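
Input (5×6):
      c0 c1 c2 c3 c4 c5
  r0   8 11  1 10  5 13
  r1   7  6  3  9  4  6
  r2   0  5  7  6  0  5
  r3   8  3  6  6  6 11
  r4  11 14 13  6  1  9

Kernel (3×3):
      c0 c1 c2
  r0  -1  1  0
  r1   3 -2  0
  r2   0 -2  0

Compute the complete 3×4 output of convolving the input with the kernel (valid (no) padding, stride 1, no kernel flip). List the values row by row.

Output[0,0]: The receptive field on the input at this output position is [8 11 1 / 7 6 3 / 0 5 7]. Elementwise product with the kernel and sum: 8·-1 + 11·1 + 7·3 + 6·-2 + 5·-2.
Output[0,1]: The receptive field on the input at this output position is [11 1 10 / 6 3 9 / 5 7 6]. Elementwise product with the kernel and sum: 11·-1 + 1·1 + 6·3 + 3·-2 + 7·-2.

2 -12 -12 14
-17 -14 3 1
-5 -27 -7 -2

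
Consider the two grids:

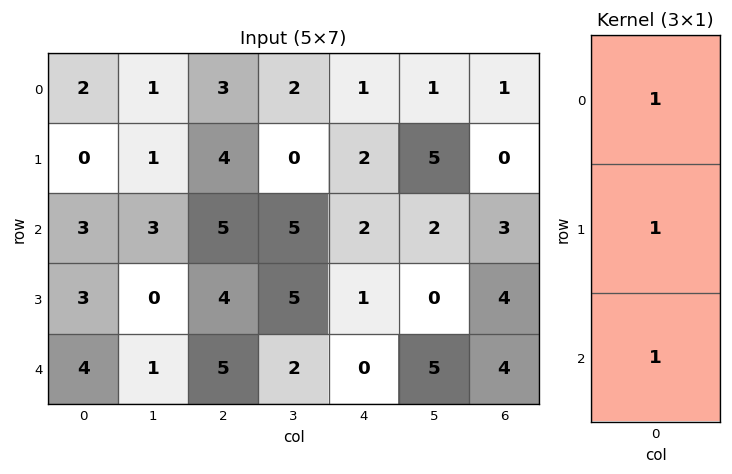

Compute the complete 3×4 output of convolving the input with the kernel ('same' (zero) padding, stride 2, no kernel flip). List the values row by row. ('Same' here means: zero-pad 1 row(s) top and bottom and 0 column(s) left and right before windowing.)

Output[0,0]: The receptive field on the zero-padded input at this output position is [0 / 2 / 0]. Elementwise product with the kernel and sum: 0·1 + 2·1 + 0·1.

2 7 3 1
6 13 5 7
7 9 1 8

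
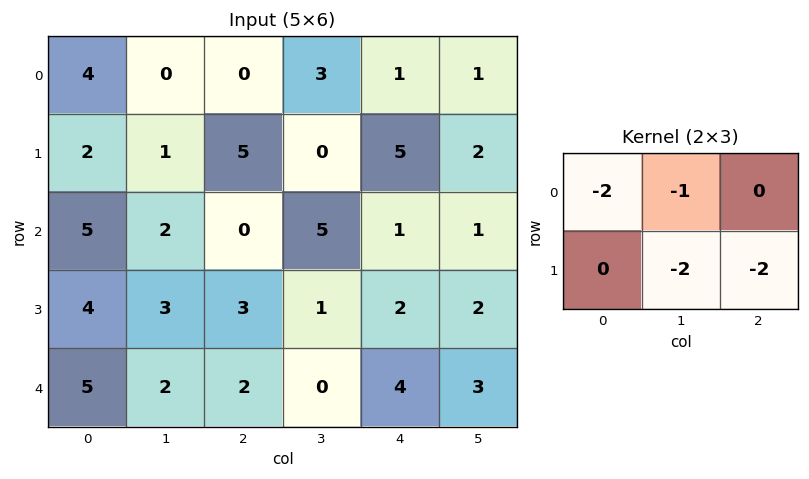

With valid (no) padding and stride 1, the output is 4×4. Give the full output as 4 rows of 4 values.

Output[0,0]: The receptive field on the input at this output position is [4 0 0 / 2 1 5]. Elementwise product with the kernel and sum: 4·-2 + 0·-1 + 1·-2 + 5·-2.
Output[0,1]: The receptive field on the input at this output position is [0 0 3 / 1 5 0]. Elementwise product with the kernel and sum: 0·-2 + 0·-1 + 5·-2 + 0·-2.

-20 -10 -13 -21
-9 -17 -22 -9
-24 -12 -11 -19
-19 -13 -15 -18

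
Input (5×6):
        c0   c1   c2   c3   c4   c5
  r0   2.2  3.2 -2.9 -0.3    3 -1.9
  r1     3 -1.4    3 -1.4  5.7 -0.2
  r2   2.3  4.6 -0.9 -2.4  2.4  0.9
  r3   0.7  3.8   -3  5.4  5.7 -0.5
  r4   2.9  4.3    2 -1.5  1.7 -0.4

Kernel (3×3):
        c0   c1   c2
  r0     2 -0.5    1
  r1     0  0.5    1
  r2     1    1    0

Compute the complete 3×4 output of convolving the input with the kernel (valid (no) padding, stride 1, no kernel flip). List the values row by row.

9.1 11.35 -0.95 -1.35
15.6 -7.75 16 7.35
7.5 17.45 10.7 -2.55

Output[0,0]: The receptive field on the input at this output position is [2.2 3.2 -2.9 / 3 -1.4 3 / 2.3 4.6 -0.9]. Elementwise product with the kernel and sum: 2.2·2 + 3.2·-0.5 + -2.9·1 + -1.4·0.5 + 3·1 + 2.3·1 + 4.6·1.
Output[0,1]: The receptive field on the input at this output position is [3.2 -2.9 -0.3 / -1.4 3 -1.4 / 4.6 -0.9 -2.4]. Elementwise product with the kernel and sum: 3.2·2 + -2.9·-0.5 + -0.3·1 + 3·0.5 + -1.4·1 + 4.6·1 + -0.9·1.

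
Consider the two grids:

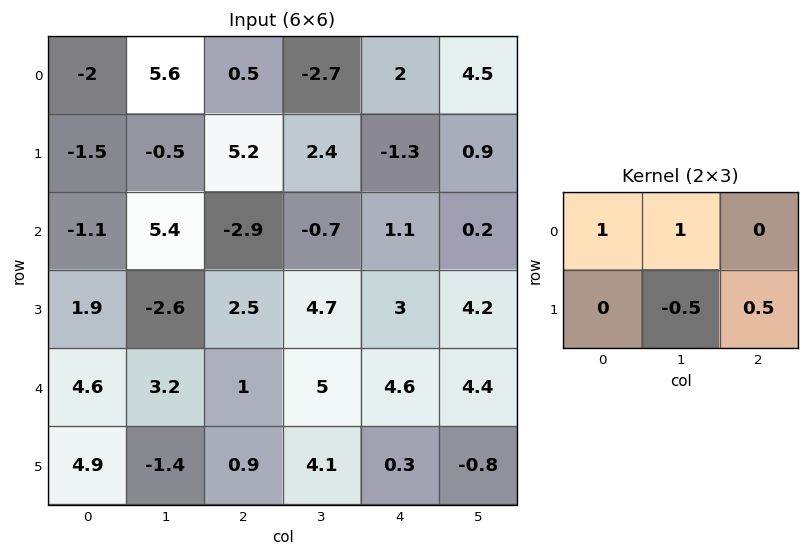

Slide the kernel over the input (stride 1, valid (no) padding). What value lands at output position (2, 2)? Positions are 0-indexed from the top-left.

-4.45

The receptive field on the input at this output position is [-2.9 -0.7 1.1 / 2.5 4.7 3]. Elementwise product with the kernel and sum: -2.9·1 + -0.7·1 + 4.7·-0.5 + 3·0.5.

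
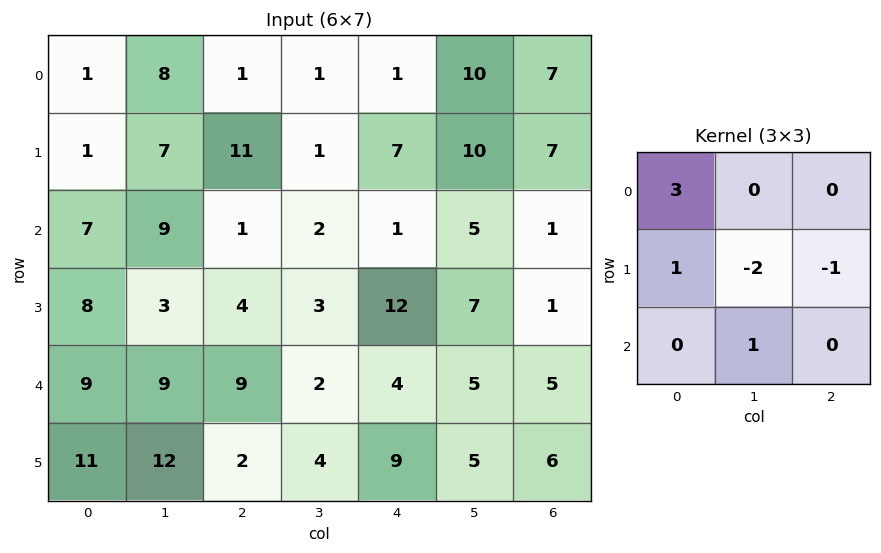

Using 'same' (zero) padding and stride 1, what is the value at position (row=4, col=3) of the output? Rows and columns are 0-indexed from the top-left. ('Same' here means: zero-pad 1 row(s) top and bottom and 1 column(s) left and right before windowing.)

17

The receptive field on the zero-padded input at this output position is [4 3 12 / 9 2 4 / 2 4 9]. Elementwise product with the kernel and sum: 4·3 + 9·1 + 2·-2 + 4·-1 + 4·1.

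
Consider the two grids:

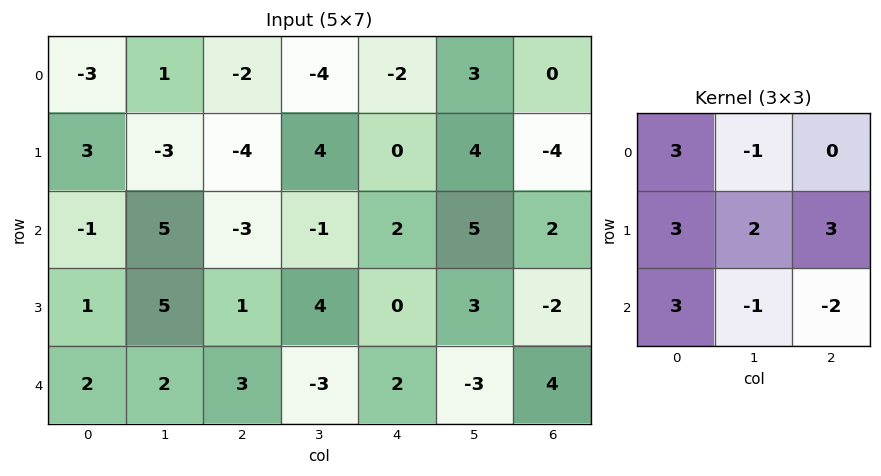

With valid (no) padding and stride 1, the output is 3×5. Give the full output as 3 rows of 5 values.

-21 20 -18 -1 -16
6 7 -22 34 19
6 56 11 11 2

Output[0,0]: The receptive field on the input at this output position is [-3 1 -2 / 3 -3 -4 / -1 5 -3]. Elementwise product with the kernel and sum: -3·3 + 1·-1 + 3·3 + -3·2 + -4·3 + -1·3 + 5·-1 + -3·-2.
Output[0,1]: The receptive field on the input at this output position is [1 -2 -4 / -3 -4 4 / 5 -3 -1]. Elementwise product with the kernel and sum: 1·3 + -2·-1 + -3·3 + -4·2 + 4·3 + 5·3 + -3·-1 + -1·-2.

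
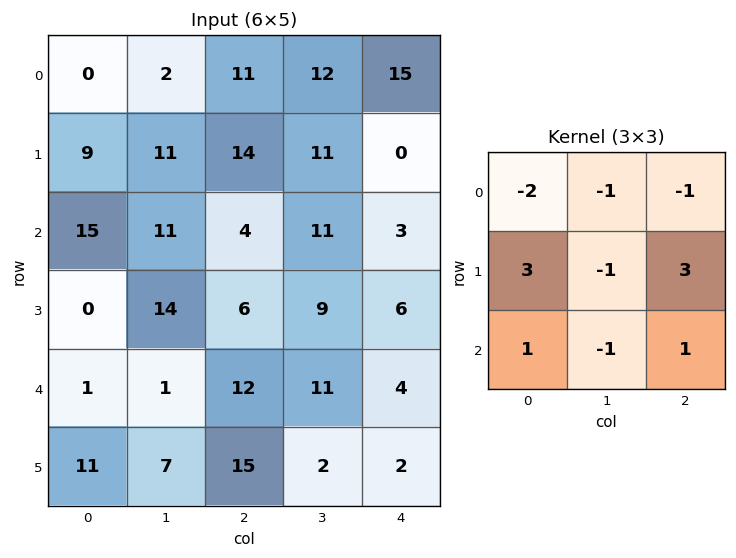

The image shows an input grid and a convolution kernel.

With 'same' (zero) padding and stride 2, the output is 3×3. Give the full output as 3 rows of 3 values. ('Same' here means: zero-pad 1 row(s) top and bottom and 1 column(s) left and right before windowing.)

Output[0,0]: The receptive field on the zero-padded input at this output position is [0 0 0 / 0 0 2 / 0 9 11]. Elementwise product with the kernel and sum: 0·-2 + 0·-1 + 0·-1 + 0·3 + 0·-1 + 2·3 + 0·1 + 9·-1 + 11·1.

8 39 32
12 32 11
-16 -25 5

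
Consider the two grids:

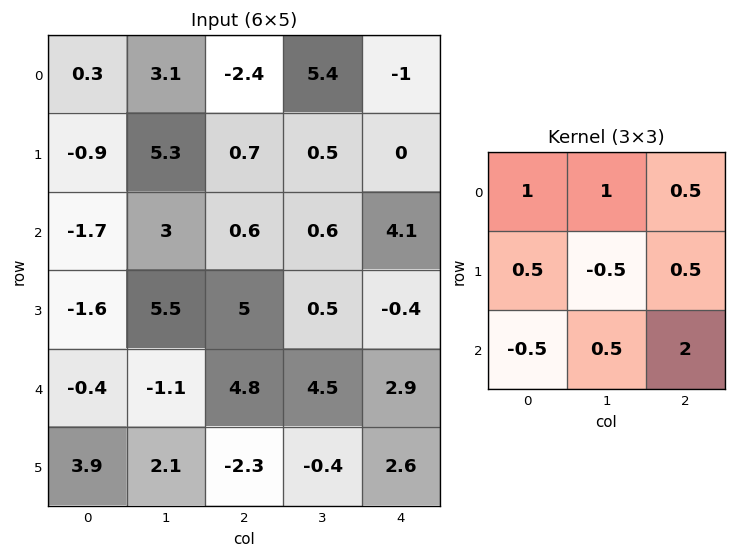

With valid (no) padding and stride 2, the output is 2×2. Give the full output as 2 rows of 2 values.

Output[0,0]: The receptive field on the input at this output position is [0.3 3.1 -2.4 / -0.9 5.3 0.7 / -1.7 3 0.6]. Elementwise product with the kernel and sum: 0.3·1 + 3.1·1 + -2.4·0.5 + -0.9·0.5 + 5.3·-0.5 + 0.7·0.5 + -1.7·-0.5 + 3·0.5 + 0.6·2.
Output[0,1]: The receptive field on the input at this output position is [-2.4 5.4 -1 / 0.7 0.5 0 / 0.6 0.6 4.1]. Elementwise product with the kernel and sum: -2.4·1 + 5.4·1 + -1·0.5 + 0.7·0.5 + 0.5·-0.5 + 0·0.5 + 0.6·-0.5 + 0.6·0.5 + 4.1·2.

3 10.8
9.8 10.95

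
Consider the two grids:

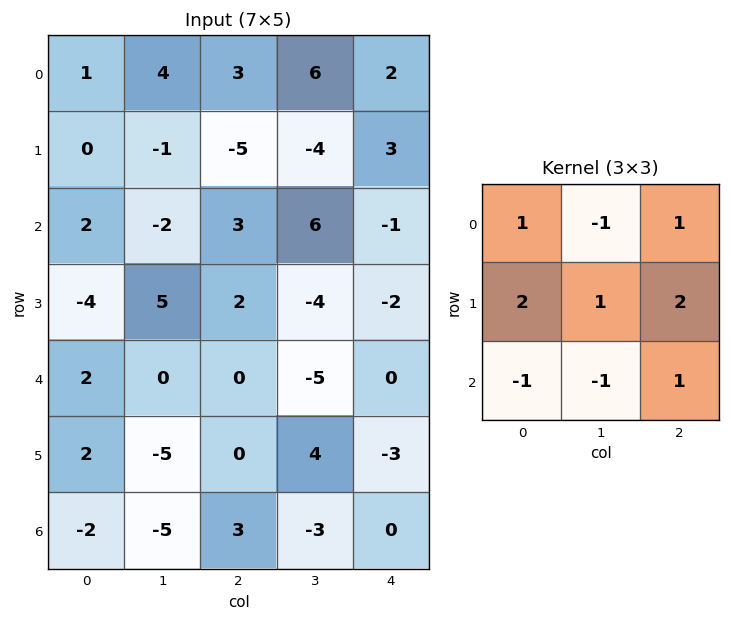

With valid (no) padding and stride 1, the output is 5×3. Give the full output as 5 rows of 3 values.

-8 -3 -19
5 0 12
6 0 -3
0 -2 -8
11 -8 3

Output[0,0]: The receptive field on the input at this output position is [1 4 3 / 0 -1 -5 / 2 -2 3]. Elementwise product with the kernel and sum: 1·1 + 4·-1 + 3·1 + 0·2 + -1·1 + -5·2 + 2·-1 + -2·-1 + 3·1.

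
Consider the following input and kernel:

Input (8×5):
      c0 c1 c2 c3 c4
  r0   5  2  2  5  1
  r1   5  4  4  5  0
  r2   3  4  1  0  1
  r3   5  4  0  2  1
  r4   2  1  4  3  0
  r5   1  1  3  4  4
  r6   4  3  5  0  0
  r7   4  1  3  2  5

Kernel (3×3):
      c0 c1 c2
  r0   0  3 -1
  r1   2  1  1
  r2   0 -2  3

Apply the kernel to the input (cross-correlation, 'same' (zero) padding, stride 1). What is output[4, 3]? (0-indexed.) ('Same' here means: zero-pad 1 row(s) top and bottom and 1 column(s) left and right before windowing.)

The receptive field on the zero-padded input at this output position is [0 2 1 / 4 3 0 / 3 4 4]. Elementwise product with the kernel and sum: 2·3 + 1·-1 + 4·2 + 3·1 + 0·1 + 4·-2 + 4·3.

20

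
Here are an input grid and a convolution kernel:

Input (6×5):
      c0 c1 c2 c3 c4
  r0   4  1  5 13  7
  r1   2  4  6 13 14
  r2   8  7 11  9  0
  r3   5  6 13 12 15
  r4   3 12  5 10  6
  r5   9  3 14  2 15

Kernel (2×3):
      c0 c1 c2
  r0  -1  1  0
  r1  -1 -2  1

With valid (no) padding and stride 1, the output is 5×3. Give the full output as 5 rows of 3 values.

-7 1 -10
-9 -18 -22
-5 -16 -24
-21 -5 -20
8 -36 2

Output[0,0]: The receptive field on the input at this output position is [4 1 5 / 2 4 6]. Elementwise product with the kernel and sum: 4·-1 + 1·1 + 2·-1 + 4·-2 + 6·1.
Output[0,1]: The receptive field on the input at this output position is [1 5 13 / 4 6 13]. Elementwise product with the kernel and sum: 1·-1 + 5·1 + 4·-1 + 6·-2 + 13·1.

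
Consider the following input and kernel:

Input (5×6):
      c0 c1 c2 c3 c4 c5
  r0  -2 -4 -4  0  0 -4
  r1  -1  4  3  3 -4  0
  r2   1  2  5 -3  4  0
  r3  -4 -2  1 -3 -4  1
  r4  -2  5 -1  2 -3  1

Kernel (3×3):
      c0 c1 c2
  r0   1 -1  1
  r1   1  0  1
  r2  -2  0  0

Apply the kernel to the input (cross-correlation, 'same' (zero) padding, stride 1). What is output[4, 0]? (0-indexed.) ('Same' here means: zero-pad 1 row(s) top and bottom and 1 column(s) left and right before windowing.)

7

The receptive field on the zero-padded input at this output position is [0 -4 -2 / 0 -2 5 / 0 0 0]. Elementwise product with the kernel and sum: 0·1 + -4·-1 + -2·1 + 0·1 + 5·1 + 0·-2.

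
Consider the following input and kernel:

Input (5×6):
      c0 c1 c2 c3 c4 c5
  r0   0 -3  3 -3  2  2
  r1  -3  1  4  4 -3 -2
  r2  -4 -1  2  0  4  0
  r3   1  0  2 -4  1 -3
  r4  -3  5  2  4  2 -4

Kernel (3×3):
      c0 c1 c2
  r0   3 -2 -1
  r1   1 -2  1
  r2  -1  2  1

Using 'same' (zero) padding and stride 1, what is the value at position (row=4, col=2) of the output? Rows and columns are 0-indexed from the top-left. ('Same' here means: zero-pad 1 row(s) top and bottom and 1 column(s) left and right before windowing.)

5

The receptive field on the zero-padded input at this output position is [0 2 -4 / 5 2 4 / 0 0 0]. Elementwise product with the kernel and sum: 0·3 + 2·-2 + -4·-1 + 5·1 + 2·-2 + 4·1 + 0·-1 + 0·2 + 0·1.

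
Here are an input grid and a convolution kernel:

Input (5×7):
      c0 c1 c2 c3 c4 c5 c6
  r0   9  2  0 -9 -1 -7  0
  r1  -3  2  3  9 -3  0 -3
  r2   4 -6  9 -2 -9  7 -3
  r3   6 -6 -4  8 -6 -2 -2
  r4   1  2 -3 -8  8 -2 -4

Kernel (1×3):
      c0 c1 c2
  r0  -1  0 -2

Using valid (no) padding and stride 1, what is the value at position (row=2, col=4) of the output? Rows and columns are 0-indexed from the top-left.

The receptive field on the input at this output position is [-9 7 -3]. Elementwise product with the kernel and sum: -9·-1 + -3·-2.

15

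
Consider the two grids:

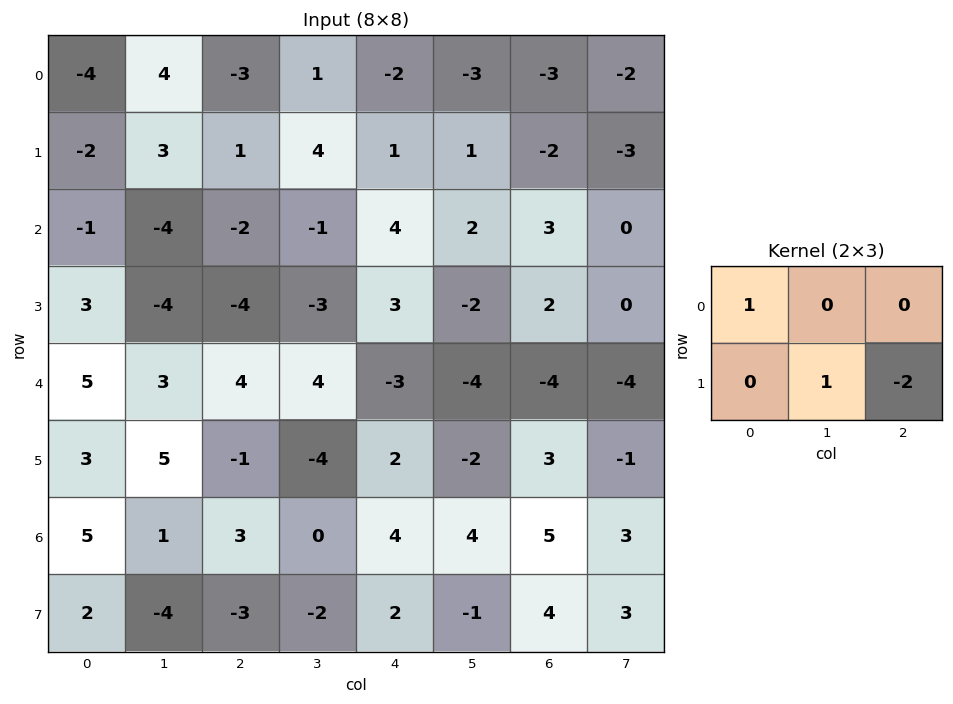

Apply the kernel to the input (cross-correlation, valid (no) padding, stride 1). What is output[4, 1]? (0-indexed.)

The receptive field on the input at this output position is [3 4 4 / 5 -1 -4]. Elementwise product with the kernel and sum: 3·1 + -1·1 + -4·-2.

10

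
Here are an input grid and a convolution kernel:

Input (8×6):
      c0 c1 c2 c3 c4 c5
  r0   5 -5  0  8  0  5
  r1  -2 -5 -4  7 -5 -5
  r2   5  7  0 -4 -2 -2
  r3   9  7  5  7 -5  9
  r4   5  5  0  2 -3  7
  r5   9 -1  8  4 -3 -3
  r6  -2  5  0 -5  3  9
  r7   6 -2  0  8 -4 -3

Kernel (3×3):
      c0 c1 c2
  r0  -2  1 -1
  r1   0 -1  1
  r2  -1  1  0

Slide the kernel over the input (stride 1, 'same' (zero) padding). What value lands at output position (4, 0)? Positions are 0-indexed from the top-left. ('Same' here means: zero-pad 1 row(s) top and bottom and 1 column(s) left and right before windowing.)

The receptive field on the zero-padded input at this output position is [0 9 7 / 0 5 5 / 0 9 -1]. Elementwise product with the kernel and sum: 0·-2 + 9·1 + 7·-1 + 5·-1 + 5·1 + 0·-1 + 9·1.

11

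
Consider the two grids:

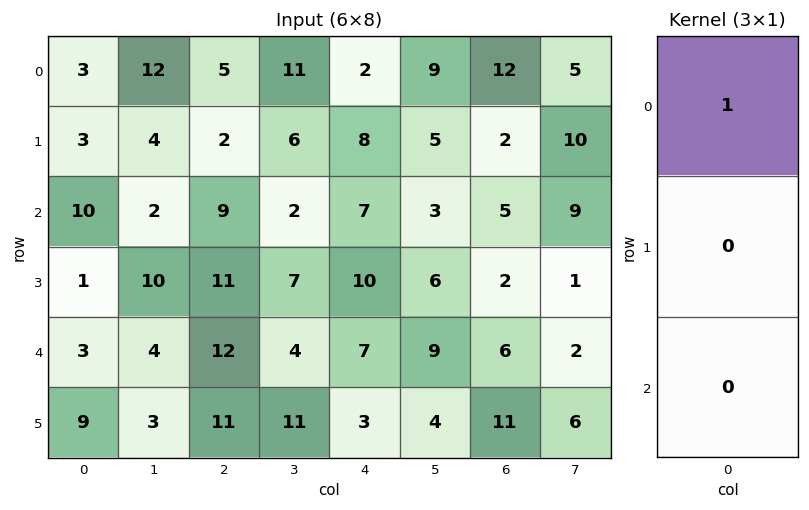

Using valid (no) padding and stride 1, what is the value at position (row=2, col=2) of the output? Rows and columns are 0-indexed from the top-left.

The receptive field on the input at this output position is [9 / 11 / 12]. Elementwise product with the kernel and sum: 9·1.

9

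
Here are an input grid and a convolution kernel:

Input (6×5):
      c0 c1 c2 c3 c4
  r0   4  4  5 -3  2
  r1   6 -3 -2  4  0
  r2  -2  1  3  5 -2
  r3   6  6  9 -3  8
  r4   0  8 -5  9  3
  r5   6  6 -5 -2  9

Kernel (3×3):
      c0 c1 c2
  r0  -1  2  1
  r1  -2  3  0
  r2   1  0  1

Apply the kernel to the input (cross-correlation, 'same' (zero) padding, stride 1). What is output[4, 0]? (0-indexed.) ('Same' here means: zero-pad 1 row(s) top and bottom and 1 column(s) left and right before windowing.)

24

The receptive field on the zero-padded input at this output position is [0 6 6 / 0 0 8 / 0 6 6]. Elementwise product with the kernel and sum: 0·-1 + 6·2 + 6·1 + 0·-2 + 0·3 + 0·1 + 6·1.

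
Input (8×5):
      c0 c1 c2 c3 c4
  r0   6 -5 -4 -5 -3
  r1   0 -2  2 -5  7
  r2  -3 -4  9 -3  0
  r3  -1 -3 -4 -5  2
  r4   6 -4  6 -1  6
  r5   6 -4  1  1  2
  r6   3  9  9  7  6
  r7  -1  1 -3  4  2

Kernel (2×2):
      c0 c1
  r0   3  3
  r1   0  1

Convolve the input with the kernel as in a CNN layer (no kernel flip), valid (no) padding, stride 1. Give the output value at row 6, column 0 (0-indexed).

The receptive field on the input at this output position is [3 9 / -1 1]. Elementwise product with the kernel and sum: 3·3 + 9·3 + 1·1.

37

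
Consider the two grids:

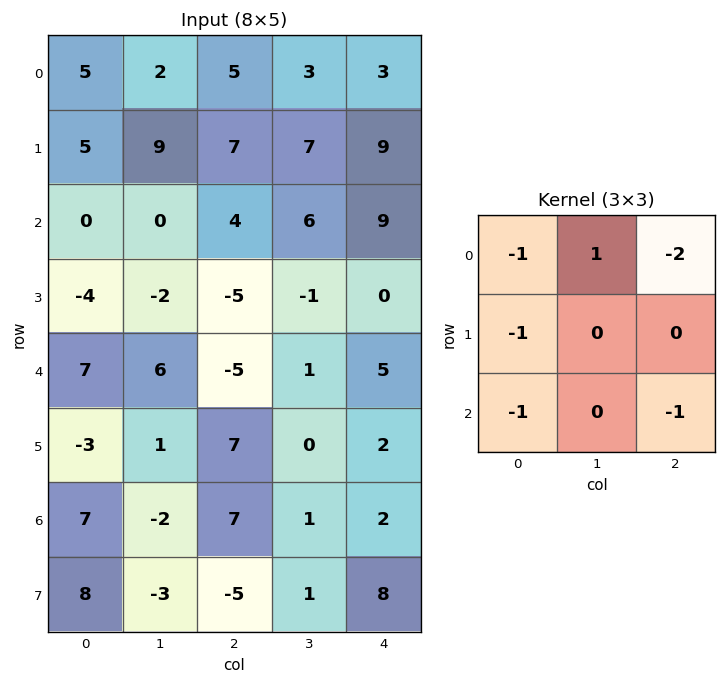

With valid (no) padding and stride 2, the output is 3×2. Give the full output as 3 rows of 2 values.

-22 -28
-6 -11
-2 -20

Output[0,0]: The receptive field on the input at this output position is [5 2 5 / 5 9 7 / 0 0 4]. Elementwise product with the kernel and sum: 5·-1 + 2·1 + 5·-2 + 5·-1 + 0·-1 + 4·-1.
Output[0,1]: The receptive field on the input at this output position is [5 3 3 / 7 7 9 / 4 6 9]. Elementwise product with the kernel and sum: 5·-1 + 3·1 + 3·-2 + 7·-1 + 4·-1 + 9·-1.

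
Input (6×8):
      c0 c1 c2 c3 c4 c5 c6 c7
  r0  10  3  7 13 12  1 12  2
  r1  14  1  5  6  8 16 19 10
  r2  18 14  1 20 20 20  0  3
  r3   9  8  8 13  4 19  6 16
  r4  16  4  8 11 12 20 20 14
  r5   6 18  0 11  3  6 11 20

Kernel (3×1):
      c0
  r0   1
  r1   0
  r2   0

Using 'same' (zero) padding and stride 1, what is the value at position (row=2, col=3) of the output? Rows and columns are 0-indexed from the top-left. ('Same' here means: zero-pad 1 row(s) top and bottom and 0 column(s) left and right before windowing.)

6

The receptive field on the zero-padded input at this output position is [6 / 20 / 13]. Elementwise product with the kernel and sum: 6·1.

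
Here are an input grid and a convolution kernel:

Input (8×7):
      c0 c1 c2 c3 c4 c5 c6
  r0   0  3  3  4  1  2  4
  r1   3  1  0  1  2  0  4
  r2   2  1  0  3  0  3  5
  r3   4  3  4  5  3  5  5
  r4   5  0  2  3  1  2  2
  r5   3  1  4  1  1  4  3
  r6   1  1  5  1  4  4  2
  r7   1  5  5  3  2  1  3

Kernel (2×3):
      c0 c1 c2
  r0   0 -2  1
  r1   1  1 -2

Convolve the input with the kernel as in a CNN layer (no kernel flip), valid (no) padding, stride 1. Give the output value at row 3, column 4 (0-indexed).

-6

The receptive field on the input at this output position is [3 5 5 / 1 2 2]. Elementwise product with the kernel and sum: 5·-2 + 5·1 + 1·1 + 2·1 + 2·-2.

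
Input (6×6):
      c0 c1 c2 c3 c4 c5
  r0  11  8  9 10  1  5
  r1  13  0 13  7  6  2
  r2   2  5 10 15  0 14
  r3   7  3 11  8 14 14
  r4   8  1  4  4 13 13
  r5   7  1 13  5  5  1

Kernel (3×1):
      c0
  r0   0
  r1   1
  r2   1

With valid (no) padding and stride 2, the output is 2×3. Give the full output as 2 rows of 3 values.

Output[0,0]: The receptive field on the input at this output position is [11 / 13 / 2]. Elementwise product with the kernel and sum: 13·1 + 2·1.
Output[0,1]: The receptive field on the input at this output position is [9 / 13 / 10]. Elementwise product with the kernel and sum: 13·1 + 10·1.

15 23 6
15 15 27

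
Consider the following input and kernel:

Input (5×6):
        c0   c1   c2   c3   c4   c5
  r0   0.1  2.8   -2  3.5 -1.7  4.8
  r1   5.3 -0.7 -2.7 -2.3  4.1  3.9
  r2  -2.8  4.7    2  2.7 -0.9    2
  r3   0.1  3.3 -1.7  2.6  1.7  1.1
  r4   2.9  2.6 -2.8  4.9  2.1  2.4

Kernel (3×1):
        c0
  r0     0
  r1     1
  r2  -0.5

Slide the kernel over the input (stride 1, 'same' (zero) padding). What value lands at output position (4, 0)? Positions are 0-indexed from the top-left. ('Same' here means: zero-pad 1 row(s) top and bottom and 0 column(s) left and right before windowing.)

The receptive field on the zero-padded input at this output position is [0.1 / 2.9 / 0]. Elementwise product with the kernel and sum: 2.9·1 + 0·-0.5.

2.9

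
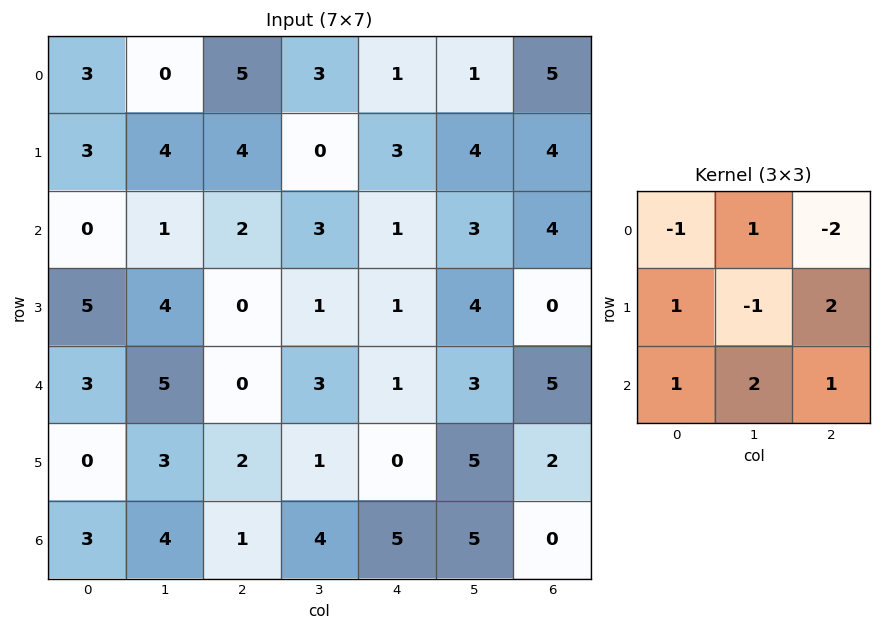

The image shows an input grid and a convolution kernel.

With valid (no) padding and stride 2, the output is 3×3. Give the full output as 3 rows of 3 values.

Output[0,0]: The receptive field on the input at this output position is [3 0 5 / 3 4 4 / 0 1 2]. Elementwise product with the kernel and sum: 3·-1 + 0·1 + 5·-2 + 3·1 + 4·-1 + 4·2 + 0·1 + 1·2 + 2·1.
Output[0,1]: The receptive field on the input at this output position is [5 3 1 / 4 0 3 / 2 3 1]. Elementwise product with the kernel and sum: 5·-1 + 3·1 + 1·-2 + 4·1 + 0·-1 + 3·2 + 2·1 + 3·2 + 1·1.

-2 15 8
11 7 3
15 16 6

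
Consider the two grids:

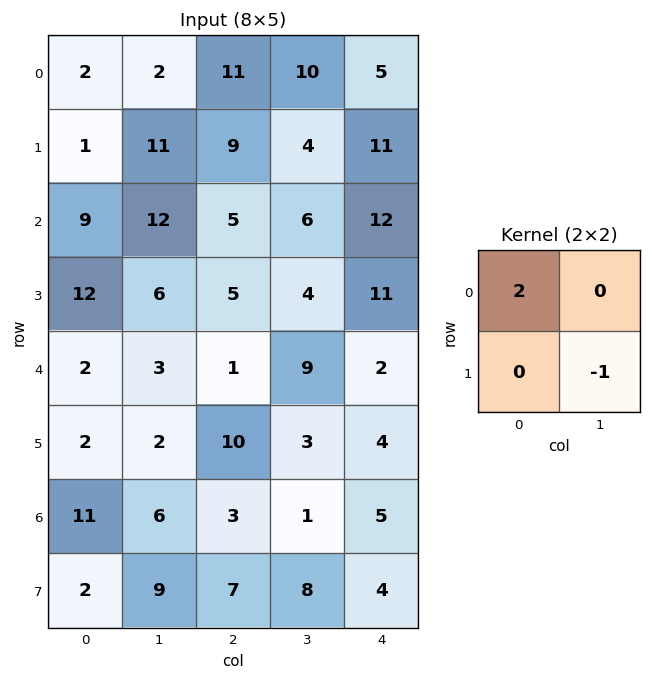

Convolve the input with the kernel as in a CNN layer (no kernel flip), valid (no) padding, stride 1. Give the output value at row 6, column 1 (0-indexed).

5

The receptive field on the input at this output position is [6 3 / 9 7]. Elementwise product with the kernel and sum: 6·2 + 7·-1.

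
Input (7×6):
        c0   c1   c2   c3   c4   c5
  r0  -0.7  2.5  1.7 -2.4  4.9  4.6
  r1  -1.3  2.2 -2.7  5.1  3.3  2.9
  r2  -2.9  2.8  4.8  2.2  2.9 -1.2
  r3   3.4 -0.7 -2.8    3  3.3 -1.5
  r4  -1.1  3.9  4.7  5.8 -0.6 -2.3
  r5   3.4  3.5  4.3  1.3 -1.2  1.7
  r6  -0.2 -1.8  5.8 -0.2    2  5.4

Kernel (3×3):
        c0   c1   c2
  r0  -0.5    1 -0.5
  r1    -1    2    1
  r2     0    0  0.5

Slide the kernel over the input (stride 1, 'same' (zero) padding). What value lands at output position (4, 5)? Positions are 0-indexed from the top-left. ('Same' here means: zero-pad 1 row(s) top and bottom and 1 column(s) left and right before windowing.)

-7.15

The receptive field on the zero-padded input at this output position is [3.3 -1.5 0 / -0.6 -2.3 0 / -1.2 1.7 0]. Elementwise product with the kernel and sum: 3.3·-0.5 + -1.5·1 + 0·-0.5 + -0.6·-1 + -2.3·2 + 0·1 + 0·0.5.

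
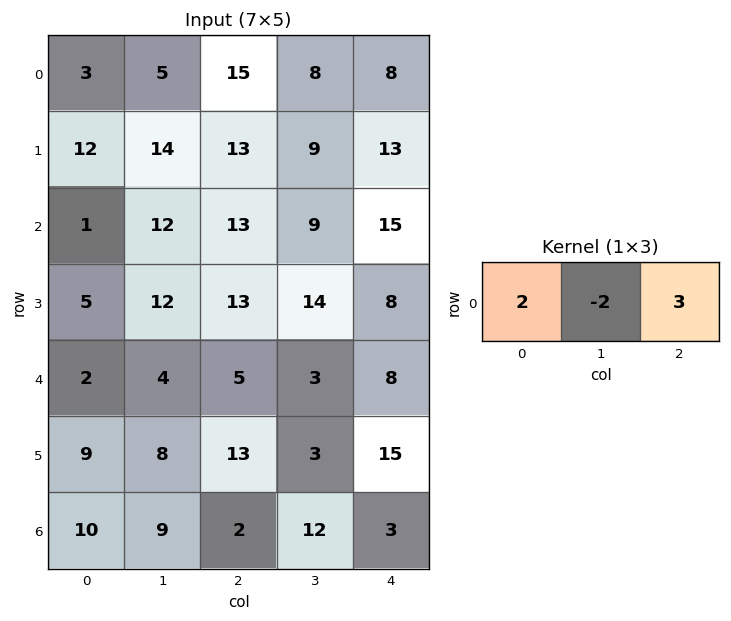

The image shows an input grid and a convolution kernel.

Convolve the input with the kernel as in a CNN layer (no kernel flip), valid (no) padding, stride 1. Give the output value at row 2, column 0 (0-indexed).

The receptive field on the input at this output position is [1 12 13]. Elementwise product with the kernel and sum: 1·2 + 12·-2 + 13·3.

17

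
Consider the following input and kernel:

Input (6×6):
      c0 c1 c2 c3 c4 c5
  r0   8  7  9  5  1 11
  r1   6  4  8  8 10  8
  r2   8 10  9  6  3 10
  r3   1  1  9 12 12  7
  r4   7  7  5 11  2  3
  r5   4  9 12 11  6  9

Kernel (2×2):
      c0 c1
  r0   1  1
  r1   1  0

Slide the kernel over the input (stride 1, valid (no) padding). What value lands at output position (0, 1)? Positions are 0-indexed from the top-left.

20

The receptive field on the input at this output position is [7 9 / 4 8]. Elementwise product with the kernel and sum: 7·1 + 9·1 + 4·1.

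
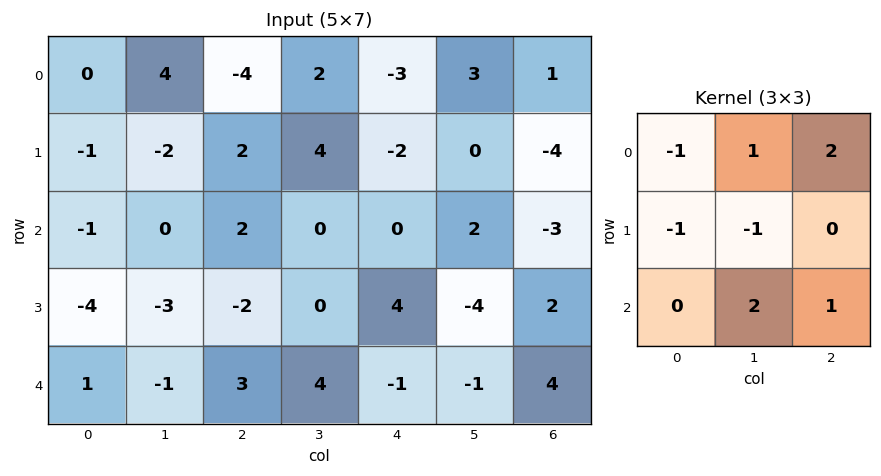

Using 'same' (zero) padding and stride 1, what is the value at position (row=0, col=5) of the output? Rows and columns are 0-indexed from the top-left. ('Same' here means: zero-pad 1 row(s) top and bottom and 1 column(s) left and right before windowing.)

The receptive field on the zero-padded input at this output position is [0 0 0 / -3 3 1 / -2 0 -4]. Elementwise product with the kernel and sum: 0·-1 + 0·1 + 0·2 + -3·-1 + 3·-1 + 0·2 + -4·1.

-4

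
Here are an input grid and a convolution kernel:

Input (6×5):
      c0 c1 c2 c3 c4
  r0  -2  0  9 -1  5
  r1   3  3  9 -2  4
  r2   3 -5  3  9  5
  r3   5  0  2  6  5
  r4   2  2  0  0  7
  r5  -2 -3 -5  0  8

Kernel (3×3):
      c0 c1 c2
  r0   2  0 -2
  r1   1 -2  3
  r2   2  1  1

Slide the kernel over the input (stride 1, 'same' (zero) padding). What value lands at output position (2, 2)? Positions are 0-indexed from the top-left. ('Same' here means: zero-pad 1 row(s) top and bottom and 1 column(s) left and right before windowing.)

The receptive field on the zero-padded input at this output position is [3 9 -2 / -5 3 9 / 0 2 6]. Elementwise product with the kernel and sum: 3·2 + -2·-2 + -5·1 + 3·-2 + 9·3 + 0·2 + 2·1 + 6·1.

34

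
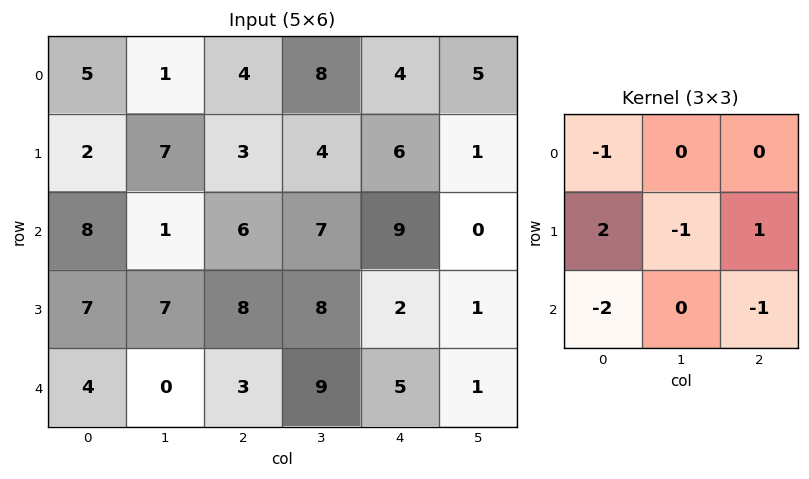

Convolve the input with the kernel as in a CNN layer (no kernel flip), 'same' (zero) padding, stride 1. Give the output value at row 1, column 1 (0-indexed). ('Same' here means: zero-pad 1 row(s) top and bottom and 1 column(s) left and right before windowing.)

-27

The receptive field on the zero-padded input at this output position is [5 1 4 / 2 7 3 / 8 1 6]. Elementwise product with the kernel and sum: 5·-1 + 2·2 + 7·-1 + 3·1 + 8·-2 + 6·-1.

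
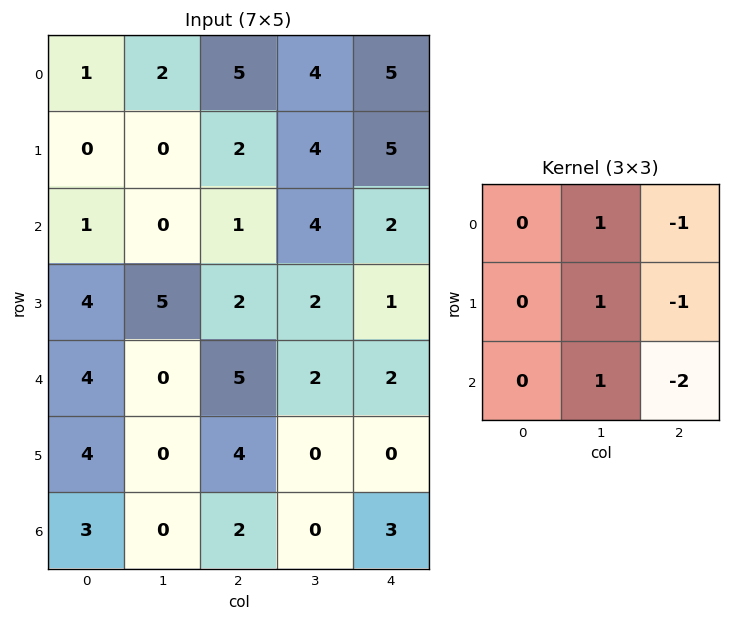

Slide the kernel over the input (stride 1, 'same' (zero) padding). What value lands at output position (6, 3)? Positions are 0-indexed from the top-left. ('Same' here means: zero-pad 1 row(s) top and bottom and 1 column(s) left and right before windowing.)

The receptive field on the zero-padded input at this output position is [4 0 0 / 2 0 3 / 0 0 0]. Elementwise product with the kernel and sum: 0·1 + 0·-1 + 0·1 + 3·-1 + 0·1 + 0·-2.

-3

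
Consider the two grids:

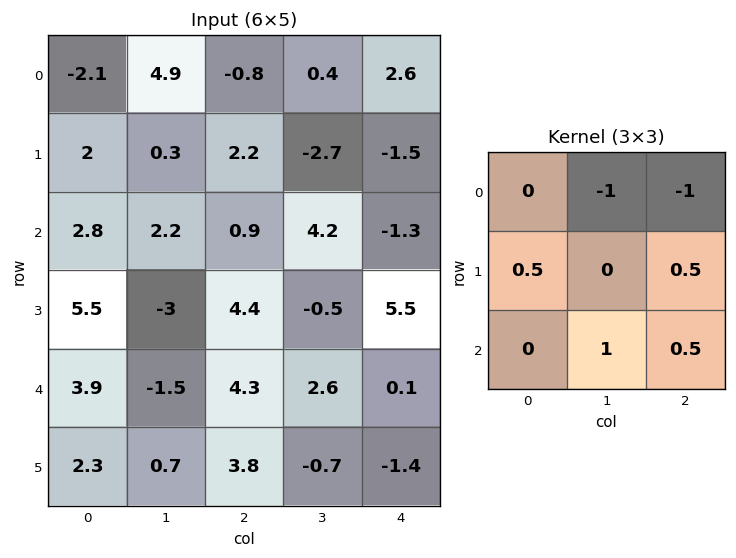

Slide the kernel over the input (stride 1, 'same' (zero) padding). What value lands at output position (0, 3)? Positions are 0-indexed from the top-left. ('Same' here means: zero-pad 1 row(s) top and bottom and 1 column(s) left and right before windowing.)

The receptive field on the zero-padded input at this output position is [0 0 0 / -0.8 0.4 2.6 / 2.2 -2.7 -1.5]. Elementwise product with the kernel and sum: 0·-1 + 0·-1 + -0.8·0.5 + 2.6·0.5 + -2.7·1 + -1.5·0.5.

-2.55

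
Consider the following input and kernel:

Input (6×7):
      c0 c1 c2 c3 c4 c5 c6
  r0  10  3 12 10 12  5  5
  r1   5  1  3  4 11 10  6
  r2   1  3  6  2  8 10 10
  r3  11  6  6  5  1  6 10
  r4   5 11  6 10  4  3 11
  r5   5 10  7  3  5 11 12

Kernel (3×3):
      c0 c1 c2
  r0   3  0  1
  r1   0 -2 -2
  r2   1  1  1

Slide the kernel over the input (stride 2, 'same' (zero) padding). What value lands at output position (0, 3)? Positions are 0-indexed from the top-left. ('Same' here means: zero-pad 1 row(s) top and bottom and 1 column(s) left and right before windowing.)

The receptive field on the zero-padded input at this output position is [0 0 0 / 5 5 0 / 10 6 0]. Elementwise product with the kernel and sum: 0·3 + 0·1 + 5·-2 + 0·-2 + 10·1 + 6·1 + 0·1.

6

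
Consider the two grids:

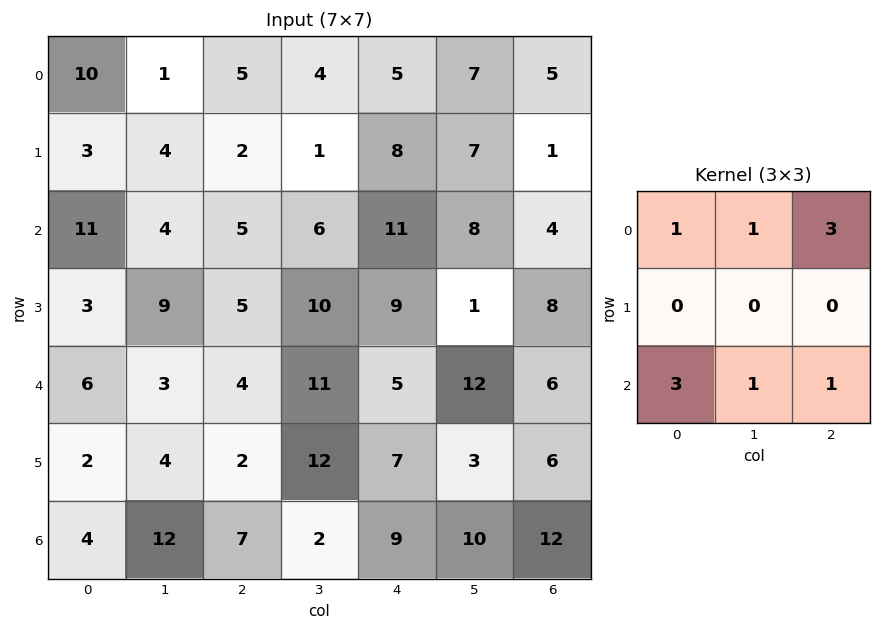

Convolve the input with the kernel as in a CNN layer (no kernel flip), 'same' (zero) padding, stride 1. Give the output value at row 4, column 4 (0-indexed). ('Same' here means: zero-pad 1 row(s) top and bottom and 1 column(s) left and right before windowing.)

68

The receptive field on the zero-padded input at this output position is [10 9 1 / 11 5 12 / 12 7 3]. Elementwise product with the kernel and sum: 10·1 + 9·1 + 1·3 + 12·3 + 7·1 + 3·1.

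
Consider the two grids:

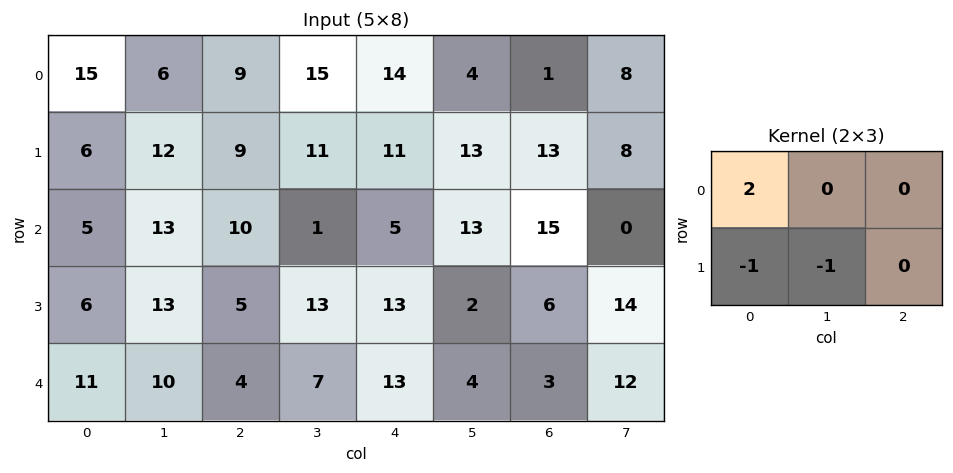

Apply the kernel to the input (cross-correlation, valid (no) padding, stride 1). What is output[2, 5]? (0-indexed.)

18

The receptive field on the input at this output position is [13 15 0 / 2 6 14]. Elementwise product with the kernel and sum: 13·2 + 2·-1 + 6·-1.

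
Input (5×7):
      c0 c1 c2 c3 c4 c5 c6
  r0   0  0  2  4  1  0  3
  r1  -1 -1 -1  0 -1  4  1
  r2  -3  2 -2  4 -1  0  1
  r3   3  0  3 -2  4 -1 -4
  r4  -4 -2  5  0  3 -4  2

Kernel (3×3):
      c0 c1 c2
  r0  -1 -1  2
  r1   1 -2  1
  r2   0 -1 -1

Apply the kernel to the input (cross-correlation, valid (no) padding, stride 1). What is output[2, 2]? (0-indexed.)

4

The receptive field on the input at this output position is [-2 4 -1 / 3 -2 4 / 5 0 3]. Elementwise product with the kernel and sum: -2·-1 + 4·-1 + -1·2 + 3·1 + -2·-2 + 4·1 + 0·-1 + 3·-1.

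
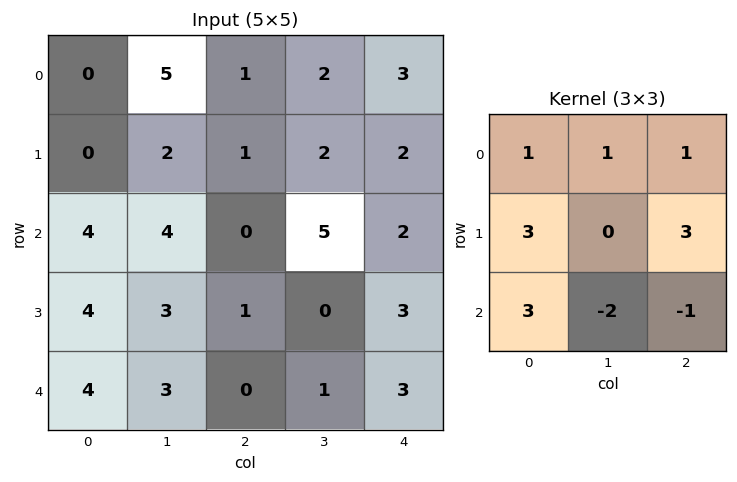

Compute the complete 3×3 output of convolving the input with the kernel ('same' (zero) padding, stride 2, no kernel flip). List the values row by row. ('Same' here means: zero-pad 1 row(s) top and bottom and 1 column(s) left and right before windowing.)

13 23 8
3 39 13
16 16 6

Output[0,0]: The receptive field on the zero-padded input at this output position is [0 0 0 / 0 0 5 / 0 0 2]. Elementwise product with the kernel and sum: 0·1 + 0·1 + 0·1 + 0·3 + 5·3 + 0·3 + 0·-2 + 2·-1.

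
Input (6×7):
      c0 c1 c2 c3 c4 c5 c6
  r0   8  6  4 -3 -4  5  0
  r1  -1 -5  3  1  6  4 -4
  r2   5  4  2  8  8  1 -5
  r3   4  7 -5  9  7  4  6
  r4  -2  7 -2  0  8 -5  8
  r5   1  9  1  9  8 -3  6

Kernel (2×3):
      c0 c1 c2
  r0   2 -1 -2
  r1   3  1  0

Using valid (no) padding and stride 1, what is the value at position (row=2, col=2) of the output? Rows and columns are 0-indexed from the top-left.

-26

The receptive field on the input at this output position is [2 8 8 / -5 9 7]. Elementwise product with the kernel and sum: 2·2 + 8·-1 + 8·-2 + -5·3 + 9·1.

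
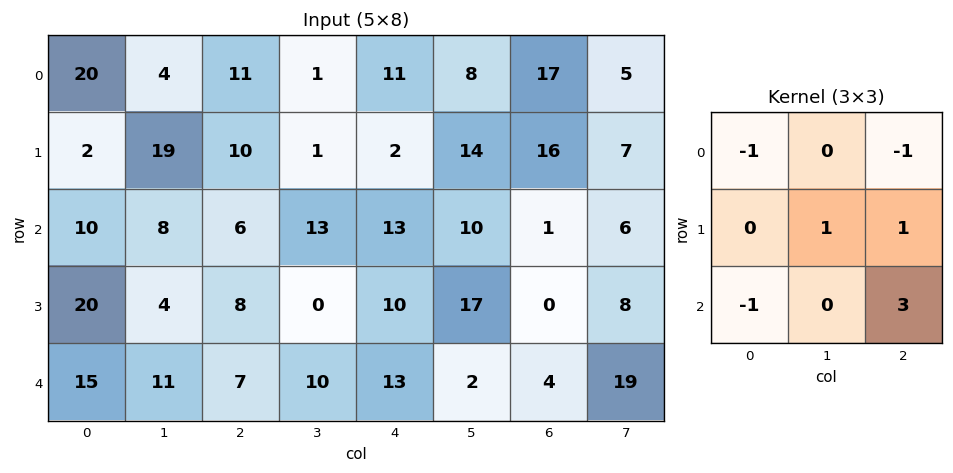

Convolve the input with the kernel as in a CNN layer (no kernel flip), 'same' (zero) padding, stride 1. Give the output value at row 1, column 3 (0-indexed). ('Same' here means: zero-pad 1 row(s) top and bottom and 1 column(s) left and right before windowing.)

The receptive field on the zero-padded input at this output position is [11 1 11 / 10 1 2 / 6 13 13]. Elementwise product with the kernel and sum: 11·-1 + 11·-1 + 1·1 + 2·1 + 6·-1 + 13·3.

14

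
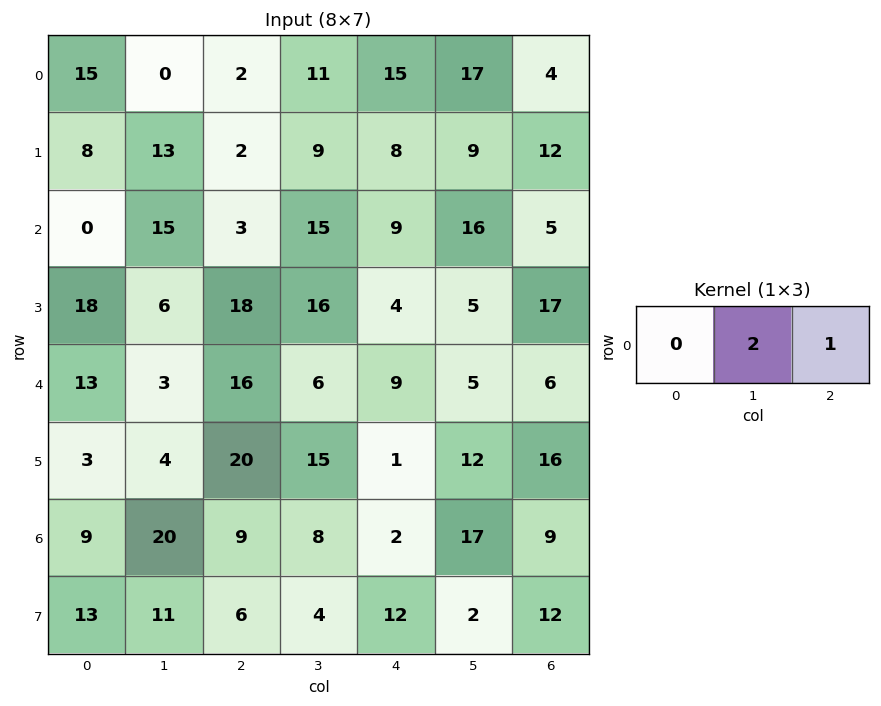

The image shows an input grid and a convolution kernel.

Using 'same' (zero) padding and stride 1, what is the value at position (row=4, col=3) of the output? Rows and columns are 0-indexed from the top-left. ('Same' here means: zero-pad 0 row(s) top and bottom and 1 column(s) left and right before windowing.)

The receptive field on the zero-padded input at this output position is [16 6 9]. Elementwise product with the kernel and sum: 6·2 + 9·1.

21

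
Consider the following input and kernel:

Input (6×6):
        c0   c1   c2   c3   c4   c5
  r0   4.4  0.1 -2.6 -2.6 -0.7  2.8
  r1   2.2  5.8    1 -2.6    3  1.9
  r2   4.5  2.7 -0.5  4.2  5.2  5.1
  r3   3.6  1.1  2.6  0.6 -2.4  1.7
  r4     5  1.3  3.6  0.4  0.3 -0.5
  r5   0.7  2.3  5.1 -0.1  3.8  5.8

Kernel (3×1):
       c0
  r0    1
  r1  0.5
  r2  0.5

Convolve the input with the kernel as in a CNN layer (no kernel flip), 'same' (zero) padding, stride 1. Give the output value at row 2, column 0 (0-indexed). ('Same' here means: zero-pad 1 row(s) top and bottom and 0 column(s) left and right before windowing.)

The receptive field on the zero-padded input at this output position is [2.2 / 4.5 / 3.6]. Elementwise product with the kernel and sum: 2.2·1 + 4.5·0.5 + 3.6·0.5.

6.25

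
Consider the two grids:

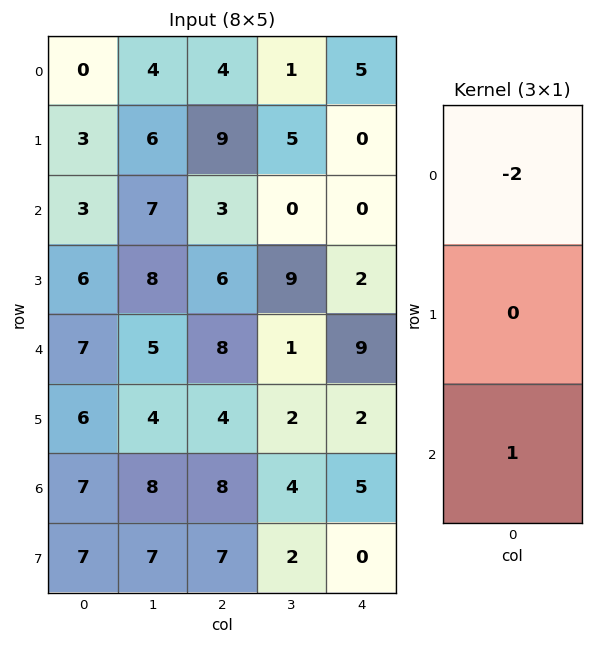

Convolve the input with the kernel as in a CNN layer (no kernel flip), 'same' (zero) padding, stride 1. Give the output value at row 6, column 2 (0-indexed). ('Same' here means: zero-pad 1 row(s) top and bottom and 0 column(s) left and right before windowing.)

-1

The receptive field on the zero-padded input at this output position is [4 / 8 / 7]. Elementwise product with the kernel and sum: 4·-2 + 7·1.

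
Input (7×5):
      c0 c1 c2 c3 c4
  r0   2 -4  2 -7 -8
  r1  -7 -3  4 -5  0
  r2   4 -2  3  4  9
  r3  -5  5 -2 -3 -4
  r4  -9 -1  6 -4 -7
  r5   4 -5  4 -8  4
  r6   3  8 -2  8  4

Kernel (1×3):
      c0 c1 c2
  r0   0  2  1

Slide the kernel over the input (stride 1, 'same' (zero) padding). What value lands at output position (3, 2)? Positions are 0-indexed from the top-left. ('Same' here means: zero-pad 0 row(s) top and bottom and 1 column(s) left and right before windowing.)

-7

The receptive field on the zero-padded input at this output position is [5 -2 -3]. Elementwise product with the kernel and sum: -2·2 + -3·1.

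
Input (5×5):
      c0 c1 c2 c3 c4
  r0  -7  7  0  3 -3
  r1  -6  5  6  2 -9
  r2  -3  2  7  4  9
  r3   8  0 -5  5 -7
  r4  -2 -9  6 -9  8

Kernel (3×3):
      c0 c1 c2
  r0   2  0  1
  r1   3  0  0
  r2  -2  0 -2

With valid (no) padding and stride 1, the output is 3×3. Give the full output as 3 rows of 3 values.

-40 20 -17
-21 8 48
17 44 -20

Output[0,0]: The receptive field on the input at this output position is [-7 7 0 / -6 5 6 / -3 2 7]. Elementwise product with the kernel and sum: -7·2 + 0·1 + -6·3 + -3·-2 + 7·-2.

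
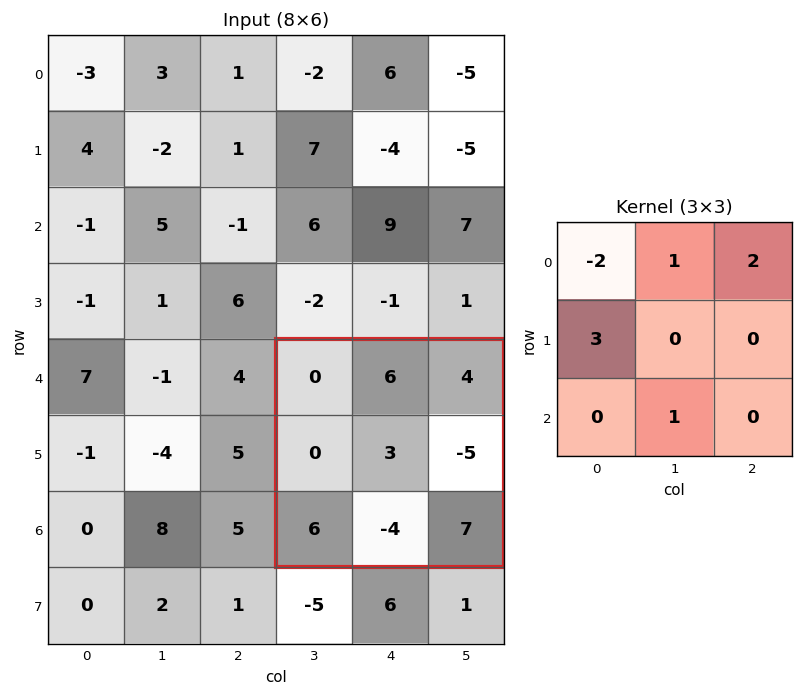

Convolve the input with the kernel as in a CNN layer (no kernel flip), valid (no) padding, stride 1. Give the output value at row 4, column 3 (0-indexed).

10

The receptive field on the input at this output position is [0 6 4 / 0 3 -5 / 6 -4 7]. Elementwise product with the kernel and sum: 0·-2 + 6·1 + 4·2 + 0·3 + -4·1.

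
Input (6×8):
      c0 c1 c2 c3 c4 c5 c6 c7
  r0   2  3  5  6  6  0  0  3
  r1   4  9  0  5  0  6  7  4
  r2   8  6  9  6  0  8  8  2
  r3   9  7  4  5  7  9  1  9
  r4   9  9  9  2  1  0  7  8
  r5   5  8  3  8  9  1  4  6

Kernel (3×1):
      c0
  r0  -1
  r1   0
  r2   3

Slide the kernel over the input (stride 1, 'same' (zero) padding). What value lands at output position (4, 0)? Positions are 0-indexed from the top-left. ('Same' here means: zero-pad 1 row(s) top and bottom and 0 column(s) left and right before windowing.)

The receptive field on the zero-padded input at this output position is [9 / 9 / 5]. Elementwise product with the kernel and sum: 9·-1 + 5·3.

6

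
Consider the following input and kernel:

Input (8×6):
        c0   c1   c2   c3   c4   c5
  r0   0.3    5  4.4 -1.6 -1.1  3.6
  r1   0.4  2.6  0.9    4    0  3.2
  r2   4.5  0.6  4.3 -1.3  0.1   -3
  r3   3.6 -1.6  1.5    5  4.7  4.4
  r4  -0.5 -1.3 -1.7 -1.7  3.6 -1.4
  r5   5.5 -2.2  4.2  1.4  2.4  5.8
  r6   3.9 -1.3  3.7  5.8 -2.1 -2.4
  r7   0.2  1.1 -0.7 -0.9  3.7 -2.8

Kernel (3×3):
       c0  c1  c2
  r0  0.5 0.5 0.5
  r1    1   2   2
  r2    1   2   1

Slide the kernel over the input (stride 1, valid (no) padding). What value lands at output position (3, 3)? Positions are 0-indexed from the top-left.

21.75

The receptive field on the input at this output position is [5 4.7 4.4 / -1.7 3.6 -1.4 / 1.4 2.4 5.8]. Elementwise product with the kernel and sum: 5·0.5 + 4.7·0.5 + 4.4·0.5 + -1.7·1 + 3.6·2 + -1.4·2 + 1.4·1 + 2.4·2 + 5.8·1.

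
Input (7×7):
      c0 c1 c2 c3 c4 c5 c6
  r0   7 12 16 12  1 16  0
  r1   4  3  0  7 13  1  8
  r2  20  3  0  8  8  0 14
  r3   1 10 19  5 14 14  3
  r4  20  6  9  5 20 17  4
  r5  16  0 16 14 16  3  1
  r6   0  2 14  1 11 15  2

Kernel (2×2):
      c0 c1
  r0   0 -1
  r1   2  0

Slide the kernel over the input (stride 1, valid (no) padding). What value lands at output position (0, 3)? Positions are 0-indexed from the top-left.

13

The receptive field on the input at this output position is [12 1 / 7 13]. Elementwise product with the kernel and sum: 1·-1 + 7·2.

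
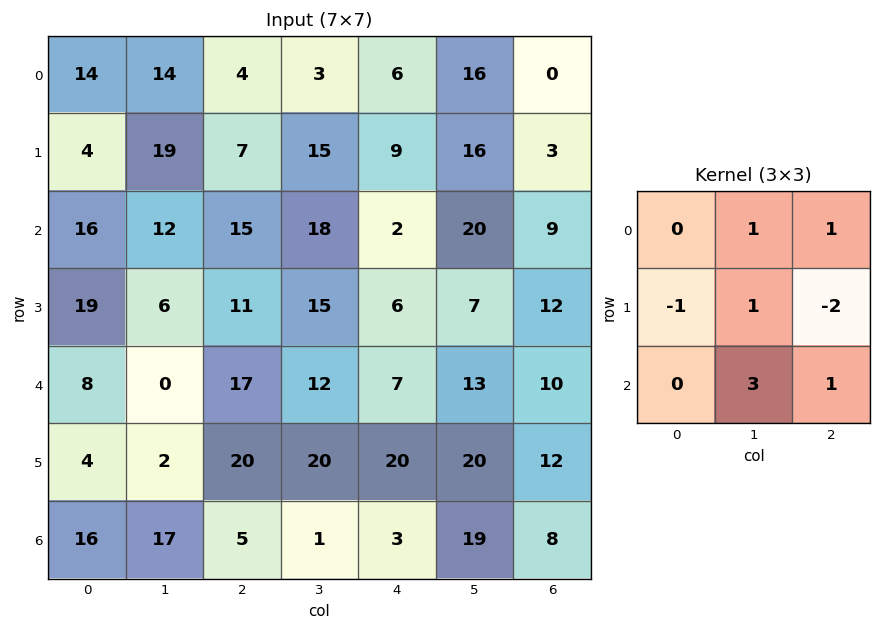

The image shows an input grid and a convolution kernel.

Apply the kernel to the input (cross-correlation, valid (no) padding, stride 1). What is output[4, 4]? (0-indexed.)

64

The receptive field on the input at this output position is [7 13 10 / 20 20 12 / 3 19 8]. Elementwise product with the kernel and sum: 13·1 + 10·1 + 20·-1 + 20·1 + 12·-2 + 19·3 + 8·1.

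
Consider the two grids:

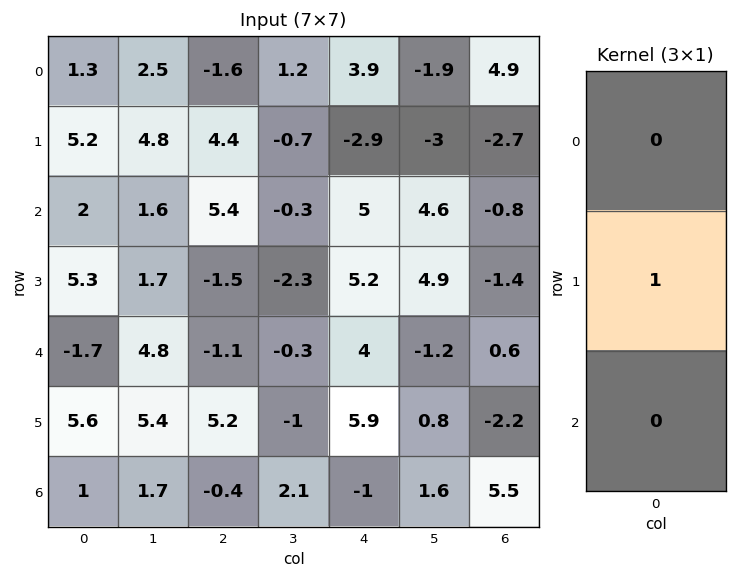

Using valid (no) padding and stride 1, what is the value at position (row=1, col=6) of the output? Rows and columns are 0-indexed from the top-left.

The receptive field on the input at this output position is [-2.7 / -0.8 / -1.4]. Elementwise product with the kernel and sum: -0.8·1.

-0.8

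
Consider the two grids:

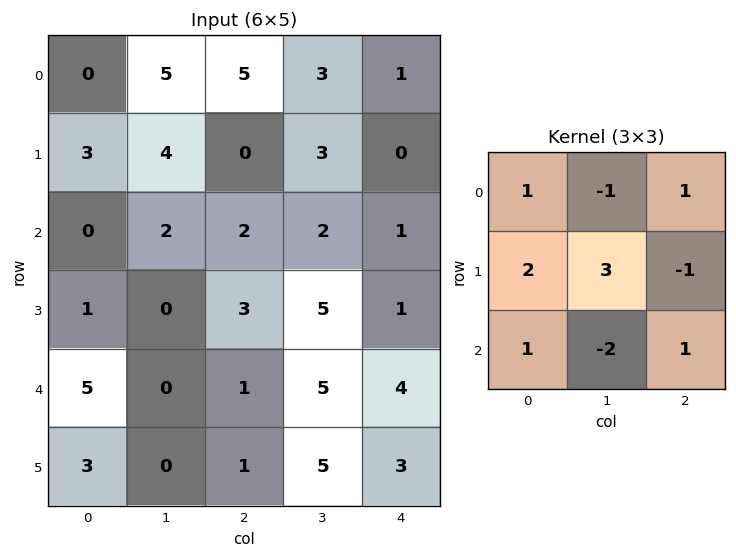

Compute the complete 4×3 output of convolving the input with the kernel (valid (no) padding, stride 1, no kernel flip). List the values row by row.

16 8 11
7 14 0
5 9 16
17 3 6

Output[0,0]: The receptive field on the input at this output position is [0 5 5 / 3 4 0 / 0 2 2]. Elementwise product with the kernel and sum: 0·1 + 5·-1 + 5·1 + 3·2 + 4·3 + 0·-1 + 0·1 + 2·-2 + 2·1.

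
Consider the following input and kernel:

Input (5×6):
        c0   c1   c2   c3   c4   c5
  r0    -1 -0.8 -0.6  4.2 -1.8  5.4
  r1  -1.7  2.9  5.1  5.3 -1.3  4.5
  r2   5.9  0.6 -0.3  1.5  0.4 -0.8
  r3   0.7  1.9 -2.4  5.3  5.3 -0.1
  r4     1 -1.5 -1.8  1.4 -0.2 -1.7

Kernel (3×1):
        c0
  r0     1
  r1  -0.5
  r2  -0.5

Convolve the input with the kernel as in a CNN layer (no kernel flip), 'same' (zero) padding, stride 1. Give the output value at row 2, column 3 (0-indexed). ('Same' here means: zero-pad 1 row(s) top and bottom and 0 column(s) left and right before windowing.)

1.9

The receptive field on the zero-padded input at this output position is [5.3 / 1.5 / 5.3]. Elementwise product with the kernel and sum: 5.3·1 + 1.5·-0.5 + 5.3·-0.5.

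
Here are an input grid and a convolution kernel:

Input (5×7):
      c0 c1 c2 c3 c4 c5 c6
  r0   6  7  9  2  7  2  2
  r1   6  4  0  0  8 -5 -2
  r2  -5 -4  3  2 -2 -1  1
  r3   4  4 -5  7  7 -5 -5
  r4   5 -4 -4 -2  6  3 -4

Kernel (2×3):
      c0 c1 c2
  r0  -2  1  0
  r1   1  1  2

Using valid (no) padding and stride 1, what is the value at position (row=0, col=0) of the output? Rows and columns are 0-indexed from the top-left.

5

The receptive field on the input at this output position is [6 7 9 / 6 4 0]. Elementwise product with the kernel and sum: 6·-2 + 7·1 + 6·1 + 4·1 + 0·2.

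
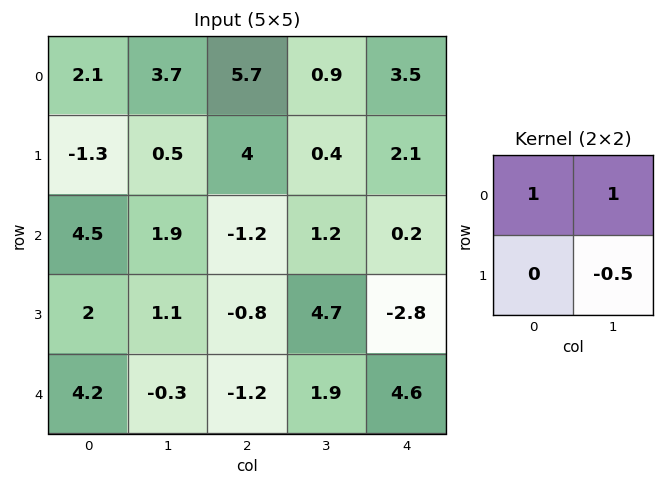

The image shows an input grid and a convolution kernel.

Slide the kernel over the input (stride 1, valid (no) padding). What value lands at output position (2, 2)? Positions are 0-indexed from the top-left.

-2.35

The receptive field on the input at this output position is [-1.2 1.2 / -0.8 4.7]. Elementwise product with the kernel and sum: -1.2·1 + 1.2·1 + 4.7·-0.5.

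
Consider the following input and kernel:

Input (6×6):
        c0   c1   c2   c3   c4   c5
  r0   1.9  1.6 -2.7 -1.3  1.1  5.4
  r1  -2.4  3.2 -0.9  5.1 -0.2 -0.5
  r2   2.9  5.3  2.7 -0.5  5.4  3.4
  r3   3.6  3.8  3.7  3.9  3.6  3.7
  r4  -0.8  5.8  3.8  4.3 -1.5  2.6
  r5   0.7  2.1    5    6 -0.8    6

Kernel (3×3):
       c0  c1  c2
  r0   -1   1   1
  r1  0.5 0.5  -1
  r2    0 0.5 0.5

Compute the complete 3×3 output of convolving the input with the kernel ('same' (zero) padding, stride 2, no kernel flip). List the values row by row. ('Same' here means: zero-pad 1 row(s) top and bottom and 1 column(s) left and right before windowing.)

Output[0,0]: The receptive field on the zero-padded input at this output position is [0 0 0 / 0 1.9 1.6 / 0 -2.4 3.2]. Elementwise product with the kernel and sum: 0·-1 + 0·1 + 0·1 + 0·0.5 + 1.9·0.5 + 1.6·-1 + -2.4·0.5 + 3.2·0.5.
Output[0,1]: The receptive field on the zero-padded input at this output position is [0 0 0 / 1.6 -2.7 -1.3 / 3.2 -0.9 5.1]. Elementwise product with the kernel and sum: 0·-1 + 0·1 + 0·1 + 1.6·0.5 + -2.7·0.5 + -1.3·-1 + -0.9·0.5 + 5.1·0.5.

-0.25 2.85 -5.85
0.65 9.3 -3.1
2.6 9.8 4.8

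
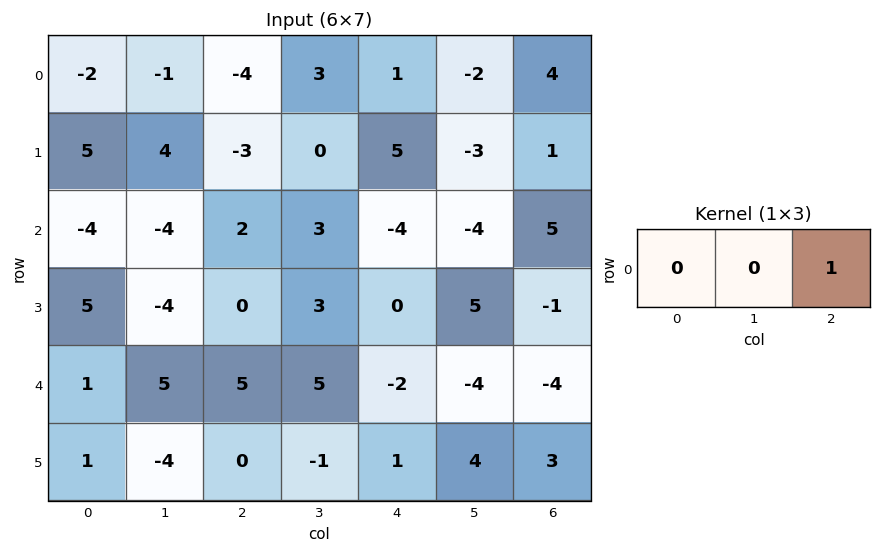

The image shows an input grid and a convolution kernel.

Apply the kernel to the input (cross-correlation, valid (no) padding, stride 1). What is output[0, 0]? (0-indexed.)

-4

The receptive field on the input at this output position is [-2 -1 -4]. Elementwise product with the kernel and sum: -4·1.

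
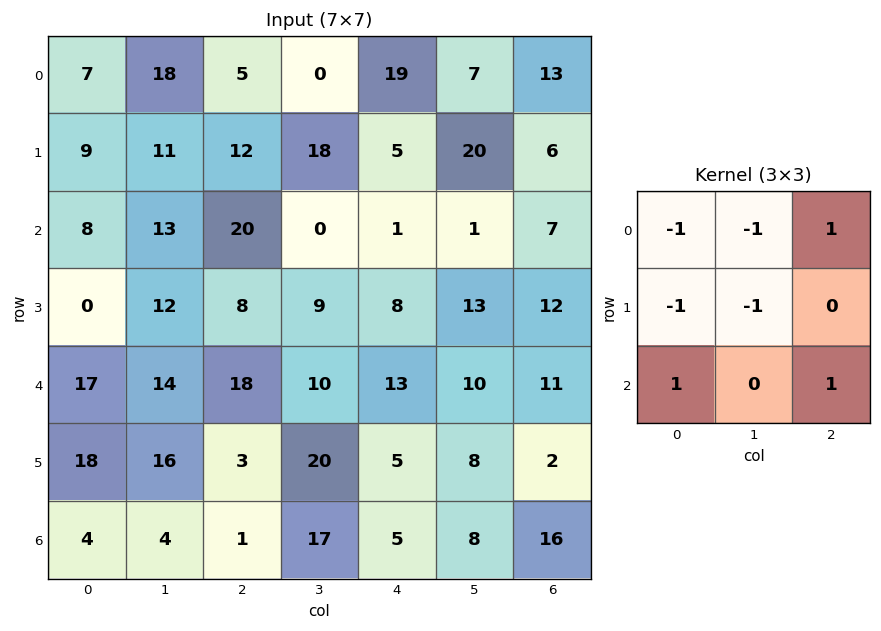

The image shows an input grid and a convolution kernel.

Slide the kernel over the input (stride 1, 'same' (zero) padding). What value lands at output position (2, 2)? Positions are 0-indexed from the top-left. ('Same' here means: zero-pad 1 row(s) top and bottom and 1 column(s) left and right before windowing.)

The receptive field on the zero-padded input at this output position is [11 12 18 / 13 20 0 / 12 8 9]. Elementwise product with the kernel and sum: 11·-1 + 12·-1 + 18·1 + 13·-1 + 20·-1 + 12·1 + 9·1.

-17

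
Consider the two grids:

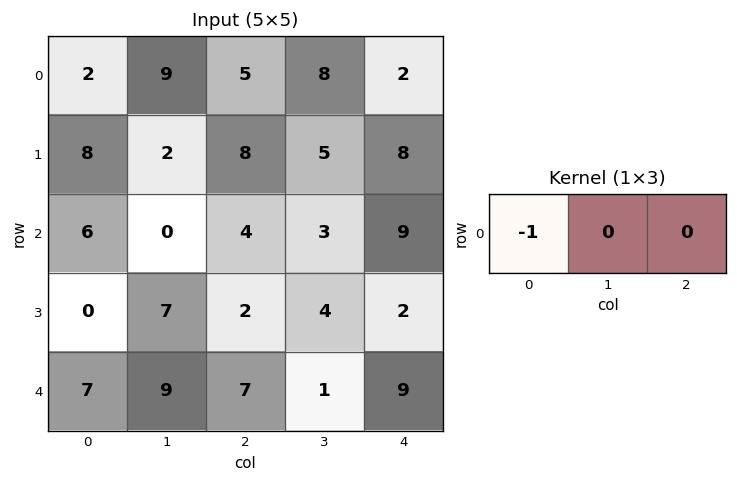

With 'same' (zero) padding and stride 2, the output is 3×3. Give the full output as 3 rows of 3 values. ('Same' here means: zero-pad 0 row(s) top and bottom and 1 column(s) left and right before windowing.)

0 -9 -8
0 0 -3
0 -9 -1

Output[0,0]: The receptive field on the zero-padded input at this output position is [0 2 9]. Elementwise product with the kernel and sum: 0·-1.
Output[0,1]: The receptive field on the zero-padded input at this output position is [9 5 8]. Elementwise product with the kernel and sum: 9·-1.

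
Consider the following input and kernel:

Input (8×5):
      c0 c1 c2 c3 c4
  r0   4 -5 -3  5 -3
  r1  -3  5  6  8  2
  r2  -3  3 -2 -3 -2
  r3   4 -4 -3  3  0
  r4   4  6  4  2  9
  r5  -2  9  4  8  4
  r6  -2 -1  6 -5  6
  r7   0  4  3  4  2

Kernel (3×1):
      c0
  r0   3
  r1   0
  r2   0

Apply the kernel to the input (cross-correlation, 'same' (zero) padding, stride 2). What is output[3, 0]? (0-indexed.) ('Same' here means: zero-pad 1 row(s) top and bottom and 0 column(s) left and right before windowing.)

The receptive field on the zero-padded input at this output position is [-2 / -2 / 0]. Elementwise product with the kernel and sum: -2·3.

-6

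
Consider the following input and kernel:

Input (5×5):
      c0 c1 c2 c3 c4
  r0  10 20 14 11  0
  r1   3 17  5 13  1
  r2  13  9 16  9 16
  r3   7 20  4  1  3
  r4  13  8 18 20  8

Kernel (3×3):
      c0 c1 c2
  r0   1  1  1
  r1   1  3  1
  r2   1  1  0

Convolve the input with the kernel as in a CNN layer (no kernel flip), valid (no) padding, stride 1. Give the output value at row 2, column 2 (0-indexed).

89

The receptive field on the input at this output position is [16 9 16 / 4 1 3 / 18 20 8]. Elementwise product with the kernel and sum: 16·1 + 9·1 + 16·1 + 4·1 + 1·3 + 3·1 + 18·1 + 20·1.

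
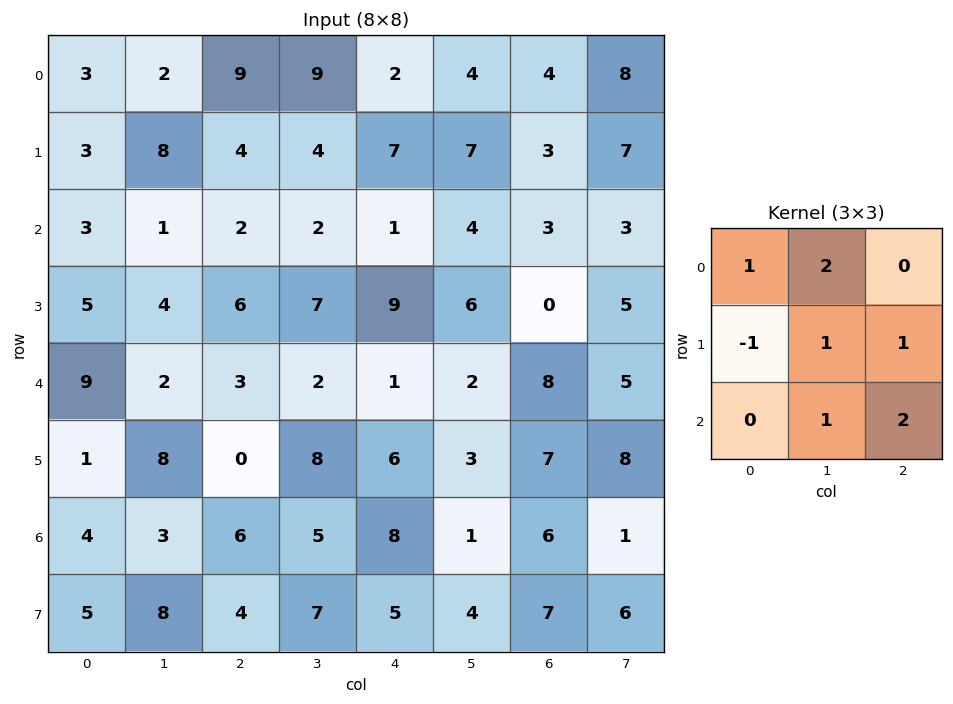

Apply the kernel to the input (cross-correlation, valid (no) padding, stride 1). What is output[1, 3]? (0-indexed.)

42

The receptive field on the input at this output position is [4 7 7 / 2 1 4 / 7 9 6]. Elementwise product with the kernel and sum: 4·1 + 7·2 + 2·-1 + 1·1 + 4·1 + 9·1 + 6·2.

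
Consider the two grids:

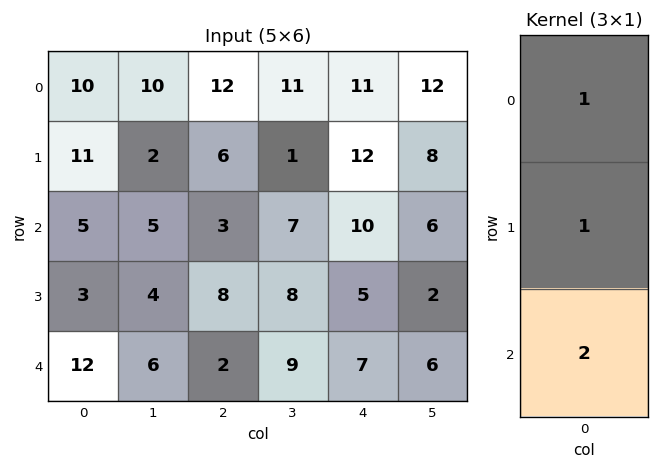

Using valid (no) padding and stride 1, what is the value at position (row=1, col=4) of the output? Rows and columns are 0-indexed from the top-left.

32

The receptive field on the input at this output position is [12 / 10 / 5]. Elementwise product with the kernel and sum: 12·1 + 10·1 + 5·2.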